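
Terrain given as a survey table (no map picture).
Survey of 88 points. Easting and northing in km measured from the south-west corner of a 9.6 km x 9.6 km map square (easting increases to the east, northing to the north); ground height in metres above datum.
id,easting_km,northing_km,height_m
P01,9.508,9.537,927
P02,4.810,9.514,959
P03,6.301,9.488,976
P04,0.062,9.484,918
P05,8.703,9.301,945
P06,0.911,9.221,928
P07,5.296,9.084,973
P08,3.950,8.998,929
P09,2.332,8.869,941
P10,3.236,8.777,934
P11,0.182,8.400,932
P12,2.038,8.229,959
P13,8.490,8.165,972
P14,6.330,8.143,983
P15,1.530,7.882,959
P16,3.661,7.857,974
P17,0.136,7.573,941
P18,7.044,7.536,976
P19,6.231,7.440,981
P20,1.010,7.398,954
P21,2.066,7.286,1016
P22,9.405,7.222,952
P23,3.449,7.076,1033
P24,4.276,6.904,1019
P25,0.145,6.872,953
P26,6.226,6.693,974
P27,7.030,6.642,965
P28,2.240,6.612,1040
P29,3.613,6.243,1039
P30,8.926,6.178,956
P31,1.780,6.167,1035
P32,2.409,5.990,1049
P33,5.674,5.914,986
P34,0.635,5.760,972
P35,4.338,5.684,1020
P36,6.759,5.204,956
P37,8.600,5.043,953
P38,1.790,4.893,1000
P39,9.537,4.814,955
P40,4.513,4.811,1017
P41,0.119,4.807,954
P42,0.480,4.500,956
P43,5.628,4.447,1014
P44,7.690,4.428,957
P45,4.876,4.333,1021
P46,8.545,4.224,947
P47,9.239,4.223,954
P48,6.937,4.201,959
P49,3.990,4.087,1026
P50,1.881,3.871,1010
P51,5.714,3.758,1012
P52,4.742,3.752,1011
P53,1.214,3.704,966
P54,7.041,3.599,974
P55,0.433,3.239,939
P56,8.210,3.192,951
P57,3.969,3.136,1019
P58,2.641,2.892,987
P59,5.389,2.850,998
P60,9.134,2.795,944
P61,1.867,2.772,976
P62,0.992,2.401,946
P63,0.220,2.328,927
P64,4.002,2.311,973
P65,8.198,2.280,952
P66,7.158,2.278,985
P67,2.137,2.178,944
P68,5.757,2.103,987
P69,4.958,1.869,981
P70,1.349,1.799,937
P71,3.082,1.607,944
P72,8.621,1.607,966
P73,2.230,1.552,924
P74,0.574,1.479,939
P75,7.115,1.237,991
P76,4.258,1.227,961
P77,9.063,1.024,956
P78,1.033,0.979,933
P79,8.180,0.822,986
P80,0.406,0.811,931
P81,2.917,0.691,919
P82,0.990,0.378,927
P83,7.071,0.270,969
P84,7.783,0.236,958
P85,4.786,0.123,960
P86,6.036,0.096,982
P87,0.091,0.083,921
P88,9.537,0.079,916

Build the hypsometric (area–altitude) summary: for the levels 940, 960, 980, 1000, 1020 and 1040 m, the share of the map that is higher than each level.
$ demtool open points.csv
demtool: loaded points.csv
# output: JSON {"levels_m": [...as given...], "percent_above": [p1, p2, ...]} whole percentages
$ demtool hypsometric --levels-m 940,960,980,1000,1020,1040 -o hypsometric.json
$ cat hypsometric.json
{"levels_m": [940, 960, 980, 1000, 1020, 1040], "percent_above": [82, 59, 38, 19, 10, 4]}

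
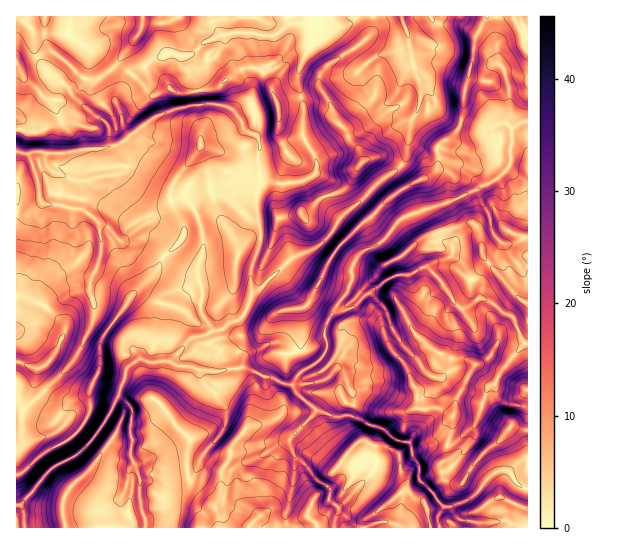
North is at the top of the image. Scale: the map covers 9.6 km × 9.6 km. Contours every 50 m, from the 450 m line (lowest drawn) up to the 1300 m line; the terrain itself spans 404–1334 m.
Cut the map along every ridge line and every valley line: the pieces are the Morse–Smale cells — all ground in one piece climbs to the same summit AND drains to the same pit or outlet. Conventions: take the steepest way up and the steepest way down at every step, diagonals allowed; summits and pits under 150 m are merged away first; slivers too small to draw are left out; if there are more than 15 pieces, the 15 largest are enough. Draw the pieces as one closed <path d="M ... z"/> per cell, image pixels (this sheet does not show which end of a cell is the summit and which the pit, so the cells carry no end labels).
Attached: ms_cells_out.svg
<path d="M527 121l-6 2-9 6-1 34-12 14-44 23-52 17-24 27-16 7-6 6-5 9 0 15-4 10-13 18-10 17-1 9 3 6 0 9 4 3 6 0 6-18-2-6 2-5 11-4 15 0 12 5 10 24 17 21 4 15 5 8 0 15-11 4-25 0-32-8-11-12-28 0-16 16-9 3-14 10-24 6-8 10-8 12-3 13-7 8-1 27-5 11-26-27-2-26 4-16-20-19-4 0-10 9-5 10-11 10-15-1-15-7-19 26-24 23-5 12 0 15 2 10 462 1z"/><path d="M441 16l-424 0-1 197 11 0 10-5 4-5 15 0 1-26-2-5 22 9 14-1 18-5 12 0 28 24 10 4 10-2 2-2 0-10 4-8 24-33 9 22 3 21 6 22 19 29 3 10 11-13 10-2-4-27 0-15 4-16 19 5 18-1 12-4 7-6 1-8-2-10-12-20 1-26-7-26 2-13 13-27 0-12 4-8 19 4 8 4 27 30 9-6 16-3 12-7 2-8 21 6 4-2 3-4z"/><path d="M59 173l-3 1 1 25-2 5-14-1-4 5-10 5-11 1 1 261 6-3 20-19 27-14 11-12 10-18-2-18 11-24 0-24 3-6 28-40 20-19 6-8 4-11 19-17 4-7 0-9-14-26-11 3-10-4-28-24-12 0-18 5-14 1z"/><path d="M369 320l-15 0-11 4-2 5 2 6-6 18-6 0-5-2-11 13-13 8-11-13-2-9-8-7-8 0-12 6-11 3-6 6-3 10-24 4-16-1-10-4-10 0-11-6-20 2-11-4-12 10-2 9-14 35-22 30-14 13-21 11-31 36-7 3 0 21 49 1-2-26 5-12 24-23 19-26 15 7 15 1 11-10 5-10 10-9 4 0 20 19-4 16 2 26 26 27 5-11 1-27 7-8 3-13 8-12 8-10 24-6 14-10 9-3 16-16 28 0 11 12 32 8 25 0 11-4 0-15-5-8-5-18-16-18-10-23z"/><path d="M527 16l-85 0-3 7-2 14-3 4-4 2-22-5 4 24 8 20 1 12-4 17-6 11-4 35-6 8 15 17-27 17-53 51-5 8-20 43-11 8 1 37 4 3 16-1 6 2 0-9-3-6 1-9 10-17 13-18 4-10 0-15 11-15 16-7 24-27 52-17 27-15 7-1 18-14 4-7 1-34 16-8z"/><path d="M317 23l-5 8 0 12-9 16-6 16 0 8 7 26-1 26 12 20 2 10-1 8-7 6-12 4-18 1-19-5-4 16 0 15 5 27 11 0 3-3 2-13 4-4 26-6 15-14 23-8 6-7 6-15 6-6 20-5 19 8 5-7 4-35 6-11 4-17-1-12-8-20-3-19-14 9-16 3-10 6-14-19-12-11-8-4z"/><path d="M185 197l-7 0-7 4 13 25-1 12-22 21-4 11-6 8-20 19-30 42-1 28-11 24 2 18-4 10-17 20-27 14-20 19-7 3 1 30 6-2 31-36 21-11 14-13 22-30 14-35 0-7 6-7 8-5 11 4 20-2 19-21 23-9-12-22 3-18-4-10-2-15 7-21-3-18-8-20z"/><path d="M402 165l-23 16-20 22-13 9-6 6-8 15-14 14-25 10-35 34-4 1-13 27-11 4-8 6-9 2-10 5-10 1-22 25 4 3 16 2 10 4 16 1 18-3 8-3 1-8 6-6 11-3 12-6 8 0 8 7 2 9 10 13 14-8 10-13-4-3-16 1-4-3-1-37 11-8 16-36 9-15 53-51 27-17z"/><path d="M199 148l-24 33-6 16 2 3 14-3 12 18 7 28-7 23 2 15 4 10-3 18 12 21 6 1 23-12 7-12 4-13-1-24 9-25 0-7-10 1-11 12-3-9-19-29-6-22-3-21z"/><path d="M383 156l-20 5-6 6-6 15-6 7-23 8-15 14-26 6-4 4-2 13-4 3-11 1 0 7-9 25 2 23 5-2 35-34 25-10 14-14 8-15 6-6 13-9 20-22 14-8 8-8z"/>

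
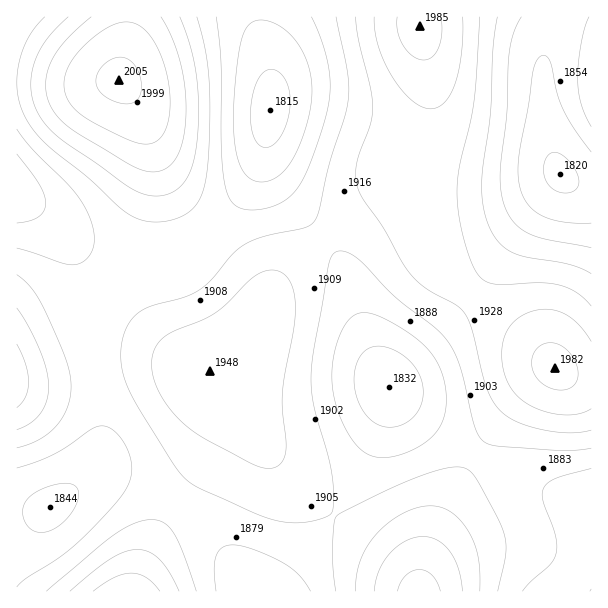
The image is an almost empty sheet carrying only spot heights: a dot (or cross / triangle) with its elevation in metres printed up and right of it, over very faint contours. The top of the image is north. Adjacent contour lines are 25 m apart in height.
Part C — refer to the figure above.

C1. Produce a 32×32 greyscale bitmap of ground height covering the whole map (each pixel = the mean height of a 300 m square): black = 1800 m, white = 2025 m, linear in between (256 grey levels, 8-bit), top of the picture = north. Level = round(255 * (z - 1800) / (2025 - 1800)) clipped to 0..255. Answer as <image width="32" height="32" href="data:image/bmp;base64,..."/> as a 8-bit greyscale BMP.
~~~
<image width="32" height="32" href="data:image/bmp;base64,Qk02CAAAAAAAADYEAAAoAAAAIAAAACAAAAABAAgAAAAAAAAEAAATCwAAEwsAAAABAAAAAAAAAAAAAAEBAQACAgIAAwMDAAQEBAAFBQUABgYGAAcHBwAICAgACQkJAAoKCgALCwsADAwMAA0NDQAODg4ADw8PABAQEAAREREAEhISABMTEwAUFBQAFRUVABYWFgAXFxcAGBgYABkZGQAaGhoAGxsbABwcHAAdHR0AHh4eAB8fHwAgICAAISEhACIiIgAjIyMAJCQkACUlJQAmJiYAJycnACgoKAApKSkAKioqACsrKwAsLCwALS0tAC4uLgAvLy8AMDAwADExMQAyMjIAMzMzADQ0NAA1NTUANjY2ADc3NwA4ODgAOTk5ADo6OgA7OzsAPDw8AD09PQA+Pj4APz8/AEBAQABBQUEAQkJCAENDQwBEREQARUVFAEZGRgBHR0cASEhIAElJSQBKSkoAS0tLAExMTABNTU0ATk5OAE9PTwBQUFAAUVFRAFJSUgBTU1MAVFRUAFVVVQBWVlYAV1dXAFhYWABZWVkAWlpaAFtbWwBcXFwAXV1dAF5eXgBfX18AYGBgAGFhYQBiYmIAY2NjAGRkZABlZWUAZmZmAGdnZwBoaGgAaWlpAGpqagBra2sAbGxsAG1tbQBubm4Ab29vAHBwcABxcXEAcnJyAHNzcwB0dHQAdXV1AHZ2dgB3d3cAeHh4AHl5eQB6enoAe3t7AHx8fAB9fX0Afn5+AH9/fwCAgIAAgYGBAIKCggCDg4MAhISEAIWFhQCGhoYAh4eHAIiIiACJiYkAioqKAIuLiwCMjIwAjY2NAI6OjgCPj48AkJCQAJGRkQCSkpIAk5OTAJSUlACVlZUAlpaWAJeXlwCYmJgAmZmZAJqamgCbm5sAnJycAJ2dnQCenp4An5+fAKCgoAChoaEAoqKiAKOjowCkpKQApaWlAKampgCnp6cAqKioAKmpqQCqqqoAq6urAKysrACtra0Arq6uAK+vrwCwsLAAsbGxALKysgCzs7MAtLS0ALW1tQC2trYAt7e3ALi4uAC5ubkAurq6ALu7uwC8vLwAvb29AL6+vgC/v78AwMDAAMHBwQDCwsIAw8PDAMTExADFxcUAxsbGAMfHxwDIyMgAycnJAMrKygDLy8sAzMzMAM3NzQDOzs4Az8/PANDQ0ADR0dEA0tLSANPT0wDU1NQA1dXVANbW1gDX19cA2NjYANnZ2QDa2toA29vbANzc3ADd3d0A3t7eAN/f3wDg4OAA4eHhAOLi4gDj4+MA5OTkAOXl5QDm5uYA5+fnAOjo6ADp6ekA6urqAOvr6wDs7OwA7e3tAO7u7gDv7+8A8PDwAPHx8QDy8vIA8/PzAPT09AD19fUA9vb2APf39wD4+PgA+fn5APr6+gD7+/sA/Pz8AP39/QD+/v4A////AFhld42isbWrlnxiTkNARU5bbYSetsfNxLCVemRVTkxQTVNgc4mZoJmIcl5QSkxRWWNwgpitvcK7qpN9a15WUE1DQ0xccIGKiHxsXlVVWF5jaXF9jqCus66gjnxuY1pRSDs4PElba3Z4cmlhXmFma25vcXeDkZ2ioJWHeGxiWE5EODM0PUtaZmxsamhpbnR4eHVycniBi5GRin5yZ15VS0E9NzU5Q09bZGptcHV7gYOAenJubnN7gYN/d2xjW1NMRUtEPz5CS1ZibHN6gIaKi4Z9cmhjZGpxdXVxamNdWVZRYVhOSEdMV2VxfISJjpCPiX5vYVhVWGBobW5ta2lpaWZ7b2FVT1JdbHqGjZKUlJGJe2lYSkRGUFxnb3V5fYGDgpSDcGBYWmZ2hZGXmZmWkYZ2Yk09NDdBUmNzgIuVnKCeppF6aF9ib4CQm6CgnZmRhHJbRDIpLDlMY3mMnqy2ubSulX1rZGl3iZiipqWhm5KDb1c/LSUpOE1mf5esvMfIwKuSeWllbHyNm6Snp6SflYVvV0AwKzA/VW2GnrPDzczBoolzZmRte4uXnqKkpKGYiHJbRjk3P05id4ygs8LJxriVfmxiYmt3gouSmJ2hopuMd2FPR0lTYnKBkJ+tuL25q4h1Zl9gZ292fIGJkpufm456Z1lVW2d1gYqSmqOqrambfGxgXF1iZ2pscXmFkZmYjXxrYmJreYaOkZKTlpqblotuY1tYWl5gYWFkbHiGj5GJe29pbXiGkpaVj4qIh4aCeV5XU1RXXF5eXV9kbnqDhoJ5cXB2go+ZmpWLgHhzcGtlS0pLT1ZdYmNiYWJmbXR4eHZ0dn6KlZybk4V1aF5XU086PkROWWRscG9qZWFgY2dtcXd9hpCZnZuQf2tZST86OS44RFJhcHyDgXhqXFNRVmBseISNlpyemo57ZE05KyYnLDtMXnCCkJiVhnBYRj5DUmV4iJOZnZ6ZjnphRS4fGiA1Sl9zhpimraeTdVU6LjJEXHWIlJqenpqPfGFEKhsZI0hieo+hsLy/tp56UjIhIzZSboSSmZ2fnJKAZUYtHyAwX32Xq7vHzs7ApHxRLBkZK0hlfY2XnaGgl4RpSzInLUFzlLDD0dnc18anflErFRQkP112iZegpqadiWxONy84UX+ivtLe5OTbx6d9US0XFCI7V3KImqevrqONblA6NEBbgaTB1uLo5trEo3tSMB0ZJTxXcoyhsbq3qY9vUDs2Q157nLjO3ePh1L2cdlE1JCItQVt3k6u9xcCuknBSPTlEXHCMpr3P2NfKspJvUDktLTdJYX2atMfOx7KUclVDPUVXZHmQp7rHyLylh2hOPTY5QlNogp+4y9HIs5V2XEtFSFM="/>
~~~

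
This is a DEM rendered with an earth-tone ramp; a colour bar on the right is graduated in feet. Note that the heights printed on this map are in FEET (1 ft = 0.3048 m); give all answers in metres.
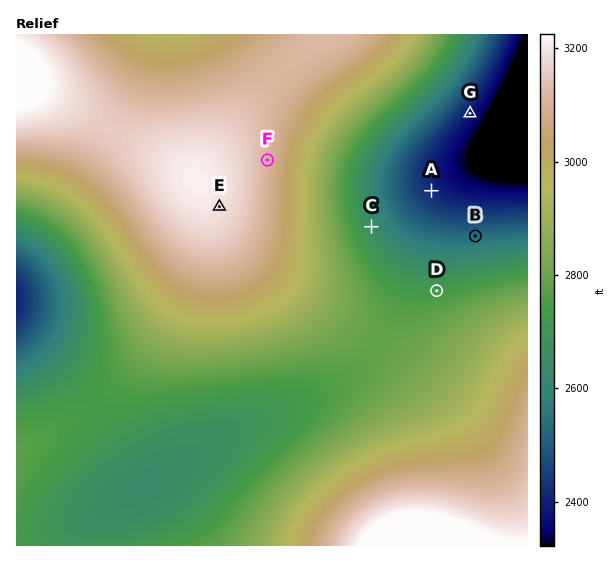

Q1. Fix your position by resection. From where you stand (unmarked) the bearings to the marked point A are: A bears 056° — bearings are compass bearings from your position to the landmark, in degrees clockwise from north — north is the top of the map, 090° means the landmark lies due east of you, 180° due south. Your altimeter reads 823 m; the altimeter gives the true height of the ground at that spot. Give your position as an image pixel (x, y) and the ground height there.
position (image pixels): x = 365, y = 236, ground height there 823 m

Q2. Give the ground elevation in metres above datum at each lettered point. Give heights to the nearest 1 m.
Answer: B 772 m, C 810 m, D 831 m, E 973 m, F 947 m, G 727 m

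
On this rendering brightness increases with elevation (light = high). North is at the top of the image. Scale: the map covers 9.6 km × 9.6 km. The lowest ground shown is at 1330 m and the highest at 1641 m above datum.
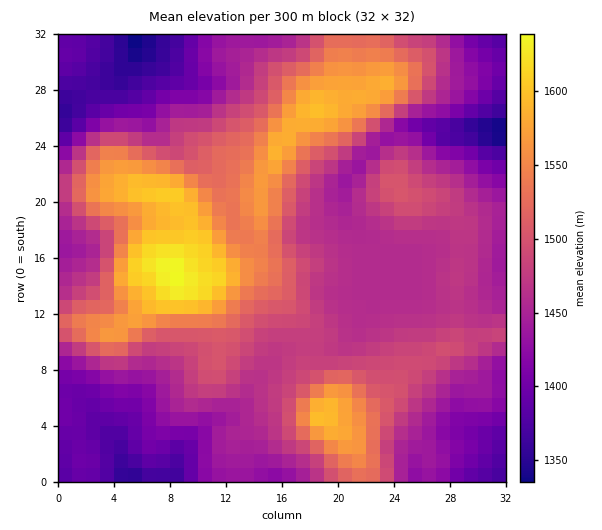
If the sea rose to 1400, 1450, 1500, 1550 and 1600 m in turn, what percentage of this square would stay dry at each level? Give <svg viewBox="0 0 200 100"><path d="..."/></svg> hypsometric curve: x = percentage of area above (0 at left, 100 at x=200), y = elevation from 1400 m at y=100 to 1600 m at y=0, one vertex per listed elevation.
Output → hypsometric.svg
<svg viewBox="0 0 200 100"><path d="M174 100l-38-25-72-25-32-25-25-25"/></svg>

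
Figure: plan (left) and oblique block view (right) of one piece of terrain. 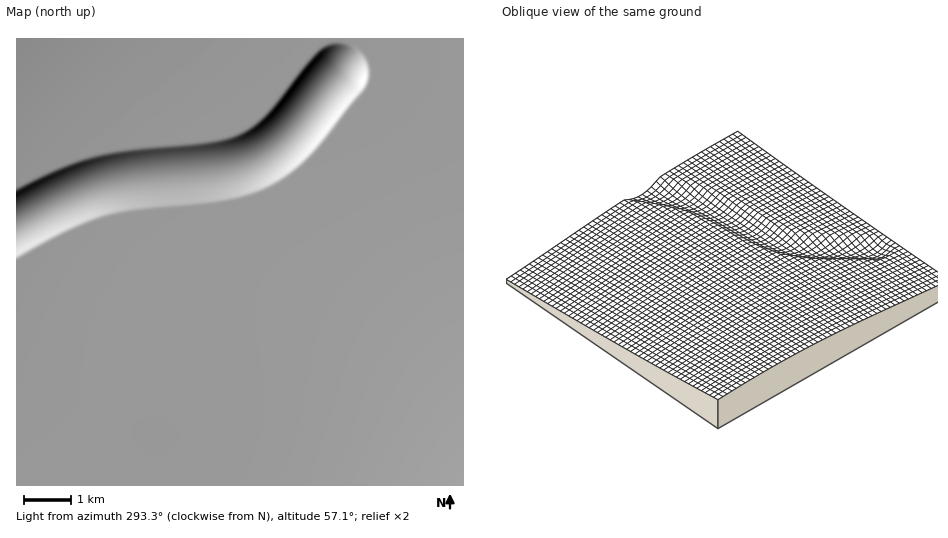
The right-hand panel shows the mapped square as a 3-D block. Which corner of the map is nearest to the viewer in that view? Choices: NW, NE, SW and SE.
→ SE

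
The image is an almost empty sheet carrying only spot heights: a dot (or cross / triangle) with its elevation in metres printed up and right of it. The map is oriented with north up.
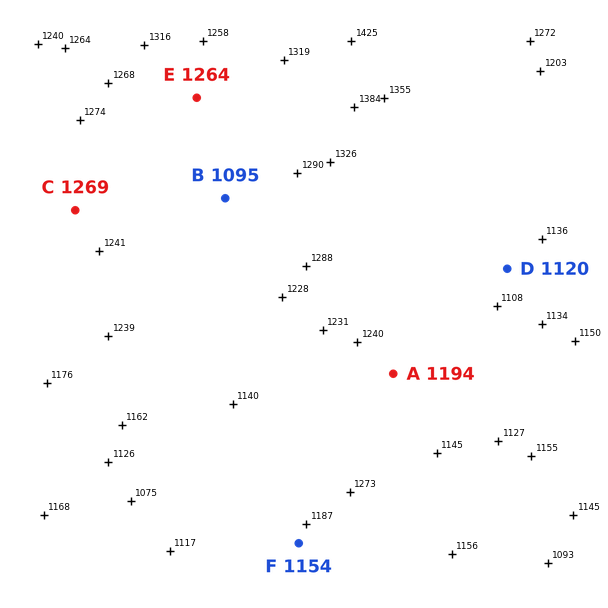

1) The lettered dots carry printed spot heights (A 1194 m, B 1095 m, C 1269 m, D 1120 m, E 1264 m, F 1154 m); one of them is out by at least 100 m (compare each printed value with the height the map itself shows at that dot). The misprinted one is B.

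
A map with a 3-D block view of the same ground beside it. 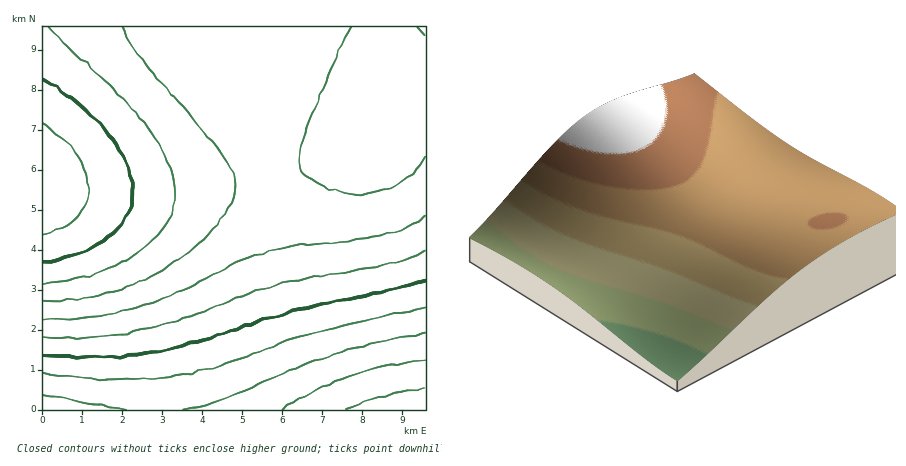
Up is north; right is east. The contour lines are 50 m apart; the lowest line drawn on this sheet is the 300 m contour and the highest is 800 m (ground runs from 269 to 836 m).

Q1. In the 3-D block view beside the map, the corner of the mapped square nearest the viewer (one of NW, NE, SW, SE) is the SE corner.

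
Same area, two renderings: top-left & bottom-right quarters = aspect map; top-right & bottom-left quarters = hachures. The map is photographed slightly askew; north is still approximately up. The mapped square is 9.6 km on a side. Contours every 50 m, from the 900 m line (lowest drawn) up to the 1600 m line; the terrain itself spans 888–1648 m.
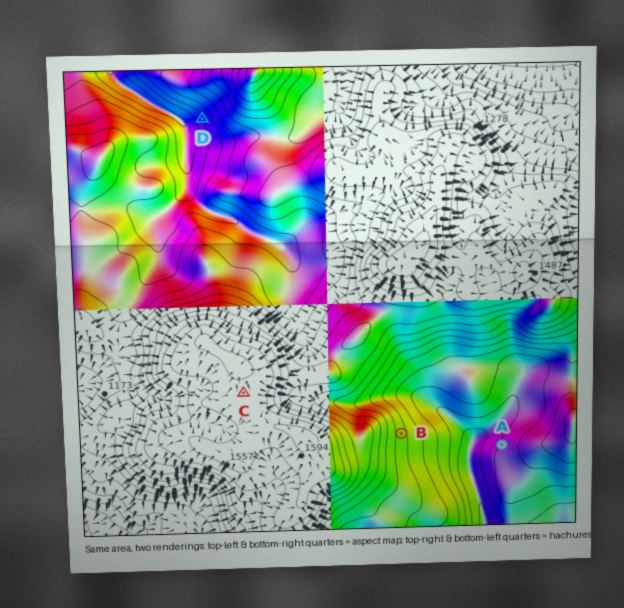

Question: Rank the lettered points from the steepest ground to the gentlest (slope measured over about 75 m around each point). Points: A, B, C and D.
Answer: D B A C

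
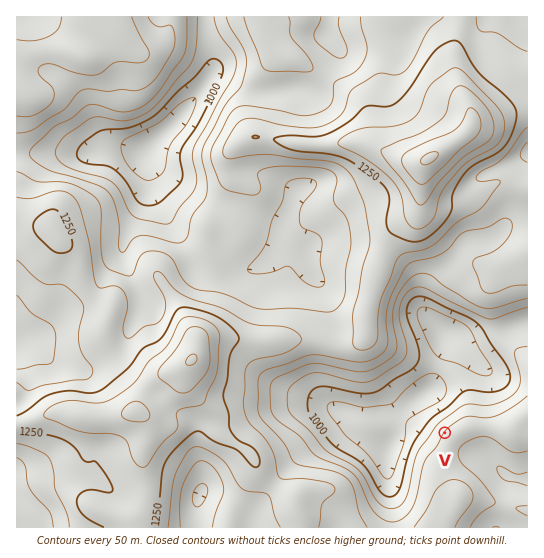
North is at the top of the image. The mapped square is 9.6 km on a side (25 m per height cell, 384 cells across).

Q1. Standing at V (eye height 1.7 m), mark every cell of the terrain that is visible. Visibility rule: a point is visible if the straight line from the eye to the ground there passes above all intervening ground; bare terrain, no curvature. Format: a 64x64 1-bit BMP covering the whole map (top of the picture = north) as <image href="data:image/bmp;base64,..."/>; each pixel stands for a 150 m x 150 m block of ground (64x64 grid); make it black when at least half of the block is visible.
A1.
<image width="64" height="64" href="data:image/bmp;base64,Qk0+AgAAAAAAAD4AAAAoAAAAQAAAAEAAAAABAAEAAAAAAAACAAATCwAAEwsAAAIAAAAAAAAA////AAAAAAAAAAAADjwAAAAAAAAMfAAAAAAAABh8AAAAAAAAGHgAAAAAAAAY+AAAAAAAAB/4AAAAAAAB//gAAAAAAAP/+AgAAAAAA//8GAAAAAAD//wYAAAAwAf//BgAAABwP//+BAAAAHg///+AAAAA+H///8AAAADw////wAAAAMf////AAAAAB////+AAAAAH////4AAAAAf////8AAAAA/////4AAAAD/////gAAAAH////5AAAAAf//H/GIAAAB+PgP+/gAAAHgAA//+AAAAMAAD//8AAAAAAAP//8AAAAAAA///wAAAAAAB///AAAAAAAH//8AAAAAAAf//wAAAAAAB///AAAAAAAD/88AAAAAAAP/BwAAAAAAA/4BAAAAAAAD/wAAAAAAAAP/AAAAAAAAAf+AAAAAAAAAf+AAAAAAAAA/8AAAAAAAADjwAAAAAAAAOBgAAAAAAAB8DwAAAAAAAP4AAAAAAAAB/wAAAAAAAAcfwAAAAAAAHAf4AAAAAABwA/wAAAAAAAAA/AAAAAAAAABmAAAAAAAAAAAAAAAAAAAAAQAAAAAAAAAAAAAAAAAAAAAAAAAAAAAAAAAAAAAAAAAAAAAAAAAAAAAAAAAAAAAAAAAAAAAAAAAAAAAAAAAAAAAAAAAAAAAAAAAAAAAAAAAAAAAAAAAAAAAAAAAAAAAAAA=="/>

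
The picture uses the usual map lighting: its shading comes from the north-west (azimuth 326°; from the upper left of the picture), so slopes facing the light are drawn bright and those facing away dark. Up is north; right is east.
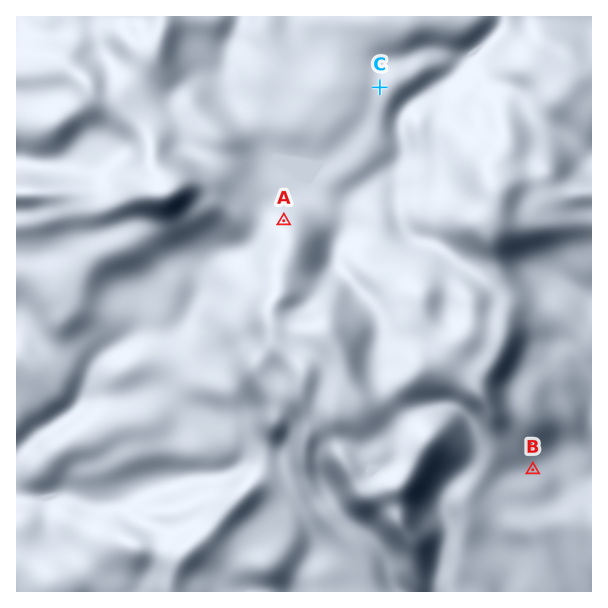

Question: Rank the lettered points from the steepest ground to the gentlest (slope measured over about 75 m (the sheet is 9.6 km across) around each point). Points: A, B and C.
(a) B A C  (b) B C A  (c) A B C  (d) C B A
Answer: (c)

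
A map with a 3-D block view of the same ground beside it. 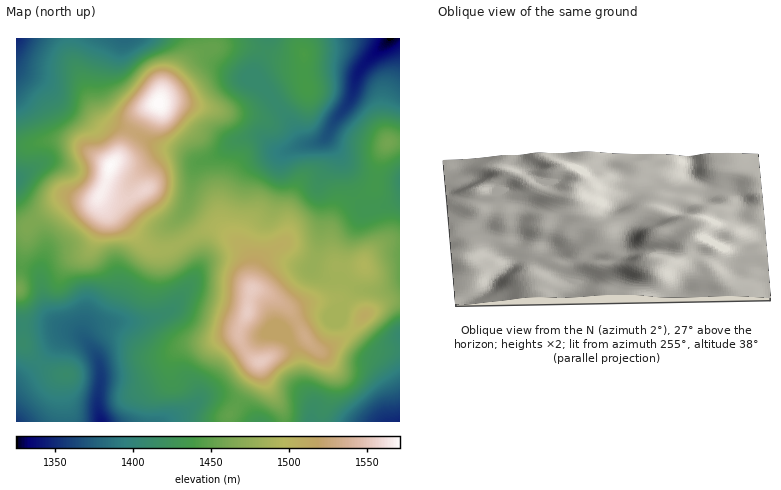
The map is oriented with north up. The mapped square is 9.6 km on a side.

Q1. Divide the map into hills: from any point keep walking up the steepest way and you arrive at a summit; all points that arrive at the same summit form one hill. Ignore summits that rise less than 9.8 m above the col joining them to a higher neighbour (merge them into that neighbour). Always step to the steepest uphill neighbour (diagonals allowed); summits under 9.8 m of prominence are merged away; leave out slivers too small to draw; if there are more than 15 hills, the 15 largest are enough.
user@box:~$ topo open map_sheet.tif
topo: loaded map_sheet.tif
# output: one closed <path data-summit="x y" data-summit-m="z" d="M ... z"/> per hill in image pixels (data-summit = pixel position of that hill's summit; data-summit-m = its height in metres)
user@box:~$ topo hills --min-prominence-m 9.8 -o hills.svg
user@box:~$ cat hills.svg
<path data-summit="248 312" data-summit-m="1554" d="M326 137l-8 5-16 3-18 7-6-1-20-14-8 0-16 5-14 12-18 7-6 5-9 38-10 18 1 6 19 36 0 6-5 12-16 22-10 9-24 8-26 1-16 3-6 3-7 8 0 6 8 10 5 14 1 14-3 30 4 12 66 0 29-20 7-12 28-34 34-22 16 2 11 10 6 14 3 24 11 20-1 18 88 0 0-44-2-4-14-17-16-7-28-28 4-18 10-13 7-1-19-11-16-1-14-8 9-38 1-28-3-20 10-22 0-12z"/><path data-summit="110 166" data-summit-m="1571" d="M112 38l-96 0 0 162 6 12 18 20 5 12 0 10-5 22 7 34 9 13 22 10 8 9 2-8 12-9 16-3 26-1 24-8 10-9 14-18 7-16-1-10-12-20-7-18 10-18 7-34 5-8-19-11-24-6-18-11-26-11-7-5-6-14-2-22 7-30z"/><path data-summit="158 104" data-summit-m="1571" d="M266 38l-152 0-10 14-6 22-1 14 4 22 11 13 14 5 30 17 24 6 16 11 16-4 22-16 16-5 8 0 24 15 22-7-16-27-19-24-11-10-4-10 10-24z"/><path data-summit="304 54" data-summit-m="1440" d="M390 38l-122 0-14 36 4 10 11 10 19 24 12 22 6 4 10-1 12-9 5-10 14-18 15-40z"/><path data-summit="388 142" data-summit-m="1459" d="M400 38l-10 0-28 28-5 10-7 24-17 24-6 12 1 4 11 14 6 12 14 38 7 6 12-2 22-10z"/><path data-summit="260 362" data-summit-m="1552" d="M272 334l-10 2-30 20-28 34-5 10 9-4 20 2 12 6 16 18 54 0 3-18-11-20-5-30-11-16z"/><path data-summit="364 316" data-summit-m="1510" d="M400 284l-16 6-30 1-11 15-3 16 28 28 16 7 16 21z"/><path data-summit="18 288" data-summit-m="1460" d="M22 267l-6 1 0 58 36 0 16 3-12-6-8-11-9-36-7-6z"/>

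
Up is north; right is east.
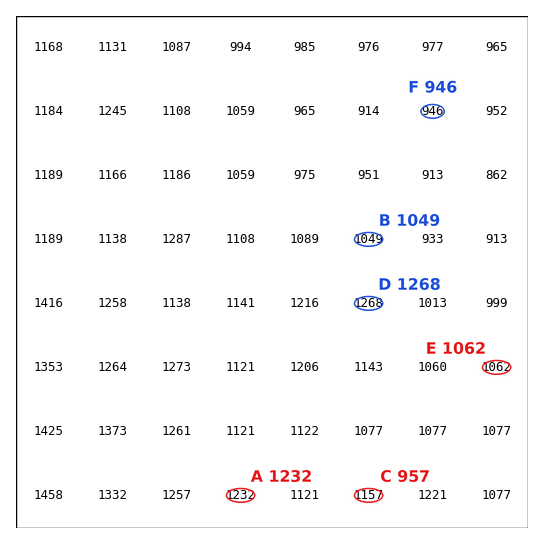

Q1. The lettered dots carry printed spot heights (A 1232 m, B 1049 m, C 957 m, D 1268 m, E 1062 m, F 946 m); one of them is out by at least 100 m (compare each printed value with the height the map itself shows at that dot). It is C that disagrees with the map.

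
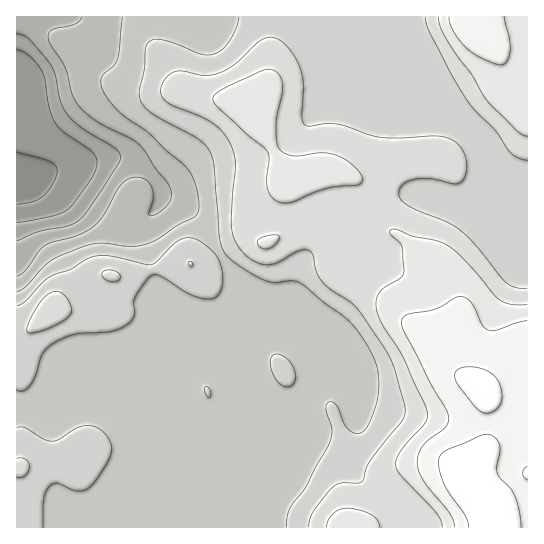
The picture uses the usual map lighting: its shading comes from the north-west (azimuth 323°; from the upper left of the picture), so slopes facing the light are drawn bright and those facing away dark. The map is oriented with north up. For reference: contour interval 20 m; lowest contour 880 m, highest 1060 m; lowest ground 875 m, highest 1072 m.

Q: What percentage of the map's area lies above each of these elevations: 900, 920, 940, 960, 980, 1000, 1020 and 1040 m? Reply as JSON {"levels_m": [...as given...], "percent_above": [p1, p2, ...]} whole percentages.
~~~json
{"levels_m": [900, 920, 940, 960, 980, 1000, 1020, 1040], "percent_above": [97, 95, 93, 88, 58, 34, 18, 9]}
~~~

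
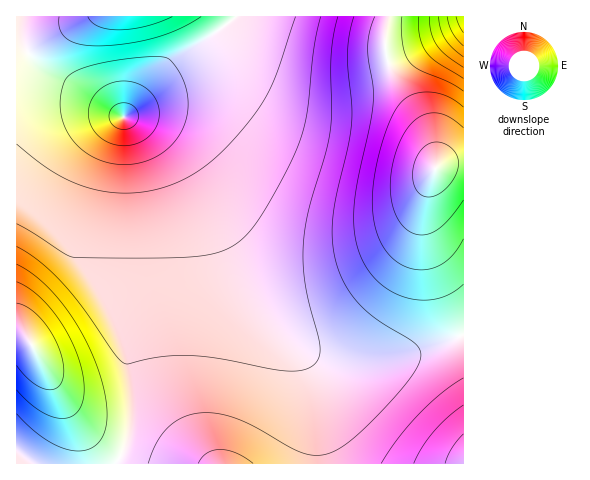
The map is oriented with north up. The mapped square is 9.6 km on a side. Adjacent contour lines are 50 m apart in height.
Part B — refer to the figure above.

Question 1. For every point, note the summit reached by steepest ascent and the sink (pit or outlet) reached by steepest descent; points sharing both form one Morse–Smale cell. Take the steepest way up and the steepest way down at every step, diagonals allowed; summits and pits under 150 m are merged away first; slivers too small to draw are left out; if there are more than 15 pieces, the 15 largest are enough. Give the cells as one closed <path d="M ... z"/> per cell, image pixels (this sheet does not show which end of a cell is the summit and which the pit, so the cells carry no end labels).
<path d="M388 16l-367 1-1 11 3 15 8 14 11 11 17 11 23 11 41 27-4 171 3 41 10 48 1 36-6 29-10 22 199 0 0-55-5-33-10-21-29-33 20 20 17 12 16 7 17 4 28-1 33-7 32-11 29-12 0-172-16 1-13 5 0-14-8-24-32-50-8-20-2-20z"/><path d="M20 16l-4 1 0 446 100 1 11-22 6-29-1-36-10-48-3-41 4-171-41-27-23-11-17-11-11-11-8-14-3-15z"/><path d="M279 329l-1 1 23 25 10 21 5 33 2 55 146-1-1-129-28 12-37 12-28 6-28 1-17-4-16-7-17-12z"/><path d="M463 16l-74 0-3 13-1 17 4 21 6 13 32 50 7 20 3 18 11-5 16-2z"/>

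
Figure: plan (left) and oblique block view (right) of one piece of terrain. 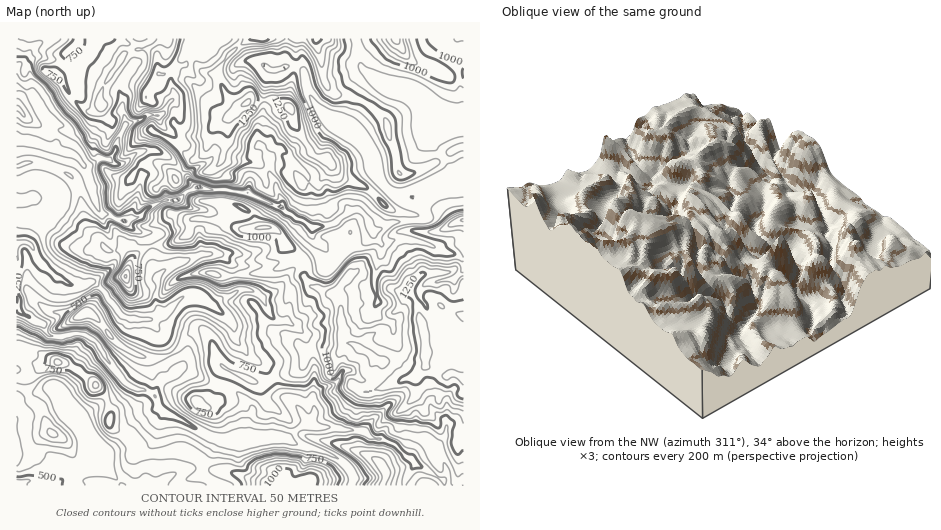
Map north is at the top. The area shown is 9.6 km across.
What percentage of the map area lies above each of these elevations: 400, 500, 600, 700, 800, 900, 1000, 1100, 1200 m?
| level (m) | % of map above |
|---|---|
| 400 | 93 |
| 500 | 88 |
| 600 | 76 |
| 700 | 64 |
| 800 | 52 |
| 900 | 38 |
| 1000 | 24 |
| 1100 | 14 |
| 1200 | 6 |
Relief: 170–1360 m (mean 800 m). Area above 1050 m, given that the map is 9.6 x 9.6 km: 16.3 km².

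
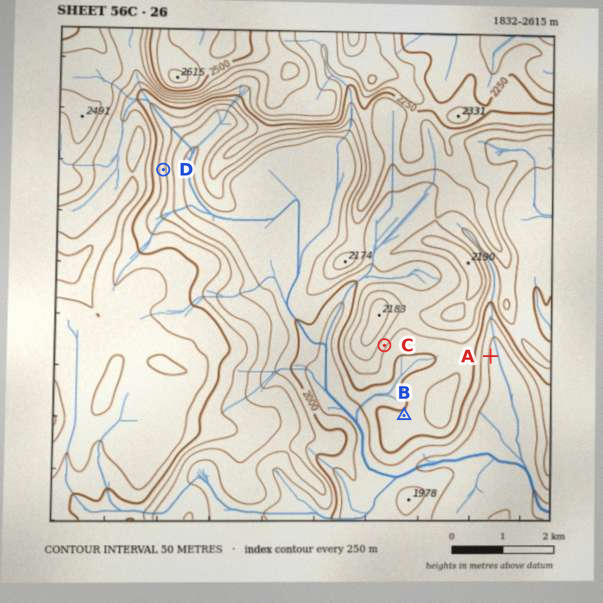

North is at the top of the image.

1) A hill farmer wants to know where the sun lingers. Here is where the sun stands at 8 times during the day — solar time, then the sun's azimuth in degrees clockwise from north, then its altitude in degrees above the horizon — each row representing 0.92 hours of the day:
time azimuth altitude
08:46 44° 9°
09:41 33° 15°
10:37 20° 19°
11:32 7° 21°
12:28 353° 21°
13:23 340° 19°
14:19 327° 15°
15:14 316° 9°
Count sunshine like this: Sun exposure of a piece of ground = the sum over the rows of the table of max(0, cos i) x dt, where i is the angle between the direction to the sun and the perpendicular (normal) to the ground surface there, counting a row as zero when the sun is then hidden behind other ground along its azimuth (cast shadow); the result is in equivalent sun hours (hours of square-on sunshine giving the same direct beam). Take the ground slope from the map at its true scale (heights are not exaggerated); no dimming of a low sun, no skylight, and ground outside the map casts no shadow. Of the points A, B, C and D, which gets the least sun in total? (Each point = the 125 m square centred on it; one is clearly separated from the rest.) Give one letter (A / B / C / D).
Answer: C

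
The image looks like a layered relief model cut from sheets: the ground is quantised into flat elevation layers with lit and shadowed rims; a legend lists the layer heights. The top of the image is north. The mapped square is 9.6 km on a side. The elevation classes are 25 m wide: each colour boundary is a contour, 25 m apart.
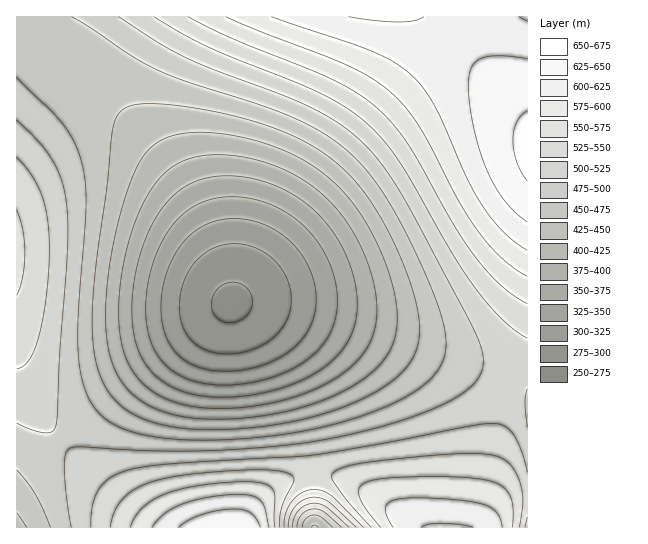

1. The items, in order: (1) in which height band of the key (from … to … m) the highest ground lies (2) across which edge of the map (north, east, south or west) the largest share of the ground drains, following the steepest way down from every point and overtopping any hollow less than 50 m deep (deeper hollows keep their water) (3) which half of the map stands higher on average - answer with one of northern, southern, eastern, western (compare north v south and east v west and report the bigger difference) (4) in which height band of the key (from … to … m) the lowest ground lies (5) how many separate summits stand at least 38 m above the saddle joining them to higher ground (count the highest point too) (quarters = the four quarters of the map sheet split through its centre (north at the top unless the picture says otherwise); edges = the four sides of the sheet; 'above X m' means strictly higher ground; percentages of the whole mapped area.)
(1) The highest ground lies in the 650–675 m band.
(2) The largest share of the runoff leaves by the western edge.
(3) Taken as a whole, the eastern half is higher than the western.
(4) Between 250 and 275 m: that is the band holding the lowest ground.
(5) Counting only tops that stand 38 m proud, the map has 4 summits.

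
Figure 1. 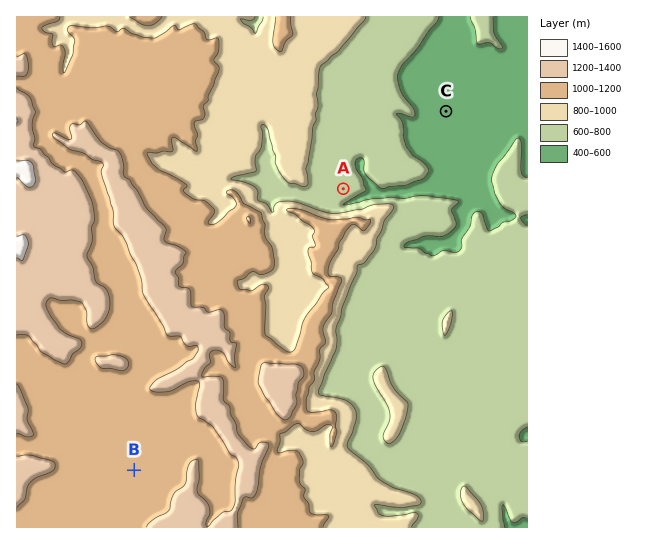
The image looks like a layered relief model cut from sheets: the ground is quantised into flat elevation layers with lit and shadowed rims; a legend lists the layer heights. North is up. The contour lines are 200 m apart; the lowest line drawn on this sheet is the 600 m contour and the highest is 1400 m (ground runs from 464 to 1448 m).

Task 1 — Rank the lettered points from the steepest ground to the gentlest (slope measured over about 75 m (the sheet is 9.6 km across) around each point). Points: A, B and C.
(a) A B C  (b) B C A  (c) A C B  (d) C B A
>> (c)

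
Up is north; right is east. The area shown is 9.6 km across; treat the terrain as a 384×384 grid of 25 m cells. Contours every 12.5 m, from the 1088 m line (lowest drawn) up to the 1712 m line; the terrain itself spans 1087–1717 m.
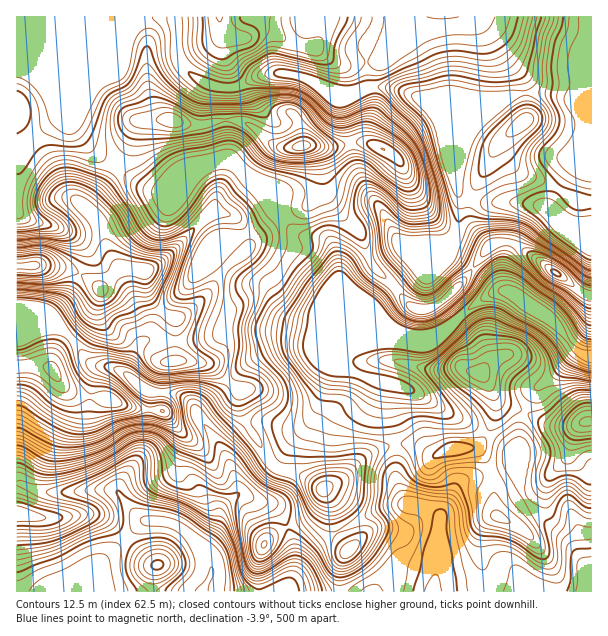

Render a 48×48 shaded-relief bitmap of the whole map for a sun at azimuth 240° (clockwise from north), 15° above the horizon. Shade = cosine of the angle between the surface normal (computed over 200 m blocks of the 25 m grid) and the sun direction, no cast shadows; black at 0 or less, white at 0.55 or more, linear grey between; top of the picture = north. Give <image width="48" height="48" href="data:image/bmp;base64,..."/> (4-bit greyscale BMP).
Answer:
<image width="48" height="48" href="data:image/bmp;base64,Qk32BAAAAAAAAHYAAAAoAAAAMAAAADAAAAABAAQAAAAAAIAEAAATCwAAEwsAABAAAAAAAAAAAAAAABEREQAiIiIAMzMzAERERABVVVUAZmZmAHd3dwCIiIgAmZmZAKqqqgC7u7sAzMzMAN3d3QDu7u4A////AHd3d3iaqXd3it2oicy5iIdmeIiHd3iHZnd3d3ibqWVWi/6Xit3Jd3dmeJmHZ4mGVoiHd3ial1NGjf+met7JZWd2aJmHeLp0V5mId4iZdjJHr/+Vasy4VFZmaJmIm8hEaJmYd4iHZUR6z/yFarqXZEVmaJqqu5Q1eJmHd3ZVZmi93tlmerqHZTRVaKu6mFRWeGZVVURFiaztu6h3m8uGVDNWeKy5ZVZmikRERDNYq83KmpiJvtp2QzR4mruXVXh3rFZ3ZlaKzMuZqYrM3shlMzaaqamHZomIu5qpiHeKvLmKl53sqoZUM0ermImHZpqZmcy6mId5u7mqd77IdmVURFiqh4mHZ4qZh8zLqYdorMy4aM2WVlVVVVeZiId1Z4qqh8zLuodovvyFe9tlVmZmVWeId2ZmZ5u7qczLuod5zug1nLhVZmZlVWZ3ZVaId6u7qbvLqYiZq4IozKdmZWZmZmZmVnmpd4iamLvLmIh0RjFb3Jd2VFZlVVVVebu5dmeIdru5dmUQNmacy4dUMzRVRFZovMy4VFd3ZKqnQ0IUrKq8qGVDISNFVnibzcuWVWZlMYiFIkR77amYZEQyESVneJmaq7h2ZmUxAGdkJXm8uYdlRDMyEkZ4iIdWiYdmZkIAJHdkWbuoh3ZEVUMyJGd3d2ZWeYh2UxABe3dmnMl3eIdUVUI0RGd3d3eZmJl1MAAXz3d5zadniIZEZkNERFd3d4vbh4hjAAJs/4ic7ah3eGVFVlRFVFZ3eM/ZZVZjEke//7vN3KdnhjRVVURWVEZ3i+xzV1RERp3/+93LqoZohSNWVVVmVEV4zsciaHQ0eu/+YbqGd2d4dCJHdmZ3ZVV77HIUeIZWnf/DAGUzRWd2QxFGd3ZmZlV8yCFHd4mHreoQADIRNodSEiI2d3ZVZlWLpRNnd5qomnAAAyITeZYxAUVWd3ZUVmaagxWJiImXUwABV1Z6u4UgAld3eHVFZ3iYUTm6hmdkMQAmeJvMyWMAE2iYdkNGiYh2MnzJYjZUMyRomMzLljEBJWiZdDNXiIdkNb7IIDZmZmeJh7uoYxETVneIYzV4iYhkSe6kAEiHd3d3VZmXQiNFZnd3ZFeaqphlfOxwAFiHd2VVVoiGQ0Z3dmd3dorMy6h3nNowAGiYdlRFZ4d2VXiIh3iIiK3tuoZXq5UAA3iYdkRmd3dlZ4mZmJmZic65h1I2h0AABXiIh1Vmd3ZVaJqqmZiHibpmdiAUUwAAFneIh2VFZmVWeJqoeHVFZmRXhAAEUwAAR3d3iGMkVlVWeJqHdkESMzRmQAAmZBAEd3d3d1MkZ0Rnd4h3dSATRVVDAAJ3dTJHh3iIh2RFZ0V3d3d4hBJGiGQzI2mpd2aIiJmZiGVFZmd3d3eJhCSKqGVWiruXeIeIiJqZh1RFZnd3d3eJhDerqHd5u6hlaId3eJmYdlRFZ3d3d3d4hUiqmHd4mHZVZ3d3eIiHdkNFZ3d3d3d4dViql2ZmZnZVZ3d3eIh3ZUNFZnd3d3d3ZWiqllVmVndmZnd3eId3ZURFVg=="/>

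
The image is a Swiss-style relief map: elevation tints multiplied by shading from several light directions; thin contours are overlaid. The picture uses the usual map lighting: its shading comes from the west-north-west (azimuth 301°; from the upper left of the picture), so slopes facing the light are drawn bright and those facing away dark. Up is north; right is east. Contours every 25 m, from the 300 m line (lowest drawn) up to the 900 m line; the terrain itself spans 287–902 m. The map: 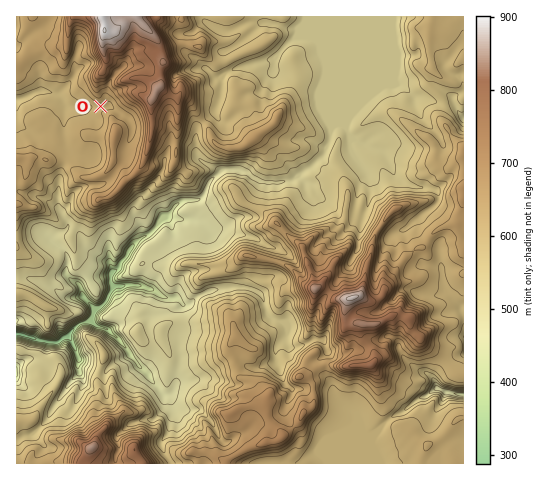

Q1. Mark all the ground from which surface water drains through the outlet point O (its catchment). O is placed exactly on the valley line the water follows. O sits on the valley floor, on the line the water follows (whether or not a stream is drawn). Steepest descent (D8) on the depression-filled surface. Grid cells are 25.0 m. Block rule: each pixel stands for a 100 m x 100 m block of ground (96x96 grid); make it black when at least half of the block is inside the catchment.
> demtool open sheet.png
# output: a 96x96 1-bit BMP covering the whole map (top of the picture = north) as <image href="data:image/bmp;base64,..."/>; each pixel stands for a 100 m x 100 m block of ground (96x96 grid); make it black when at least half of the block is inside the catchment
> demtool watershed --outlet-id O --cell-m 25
<image width="96" height="96" href="data:image/bmp;base64,Qk2+BAAAAAAAAD4AAAAoAAAAYAAAAGAAAAABAAEAAAAAAIAEAAATCwAAEwsAAAIAAAAAAAAA////AAAAAAAAAAAAAAAAAAAAAAAAAAAAAAAAAAAAAAAAAAAAAAAAAAAAAAAAAAAAAAAAAAAAAAAAAAAAAAAAAAAAAAAAAAAAAAAAAAAAAAAAAAAAAAAAAAAAAAAAAAAAAAAAAAAAAAAAAAAAAAAAAAAAAAAAAAAAAAAAAAAAAAAAAAAAAAAAAAAAAAAAAAAAAAAAAAAAAAAAAAAAAAAAAAAAAAAAAAAAAAAAAAAAAAAAAAAAAAAAAAAAAAAAAAAAAAAAAAAAAAAAAAAAAAAAAAAAAAAAAAAAAAAAAAAAAAAAAAAAAAAAAAAAAAAAAAAAAAAAAAAAAAAAAAAAAAAAAAAAAAAAAAAAAAAAAAAAAAAAAAAAAAAAAAAAAAAAAAAAAAAAAAAAAAAAAAAAAAAAAAAAAAAAAAAAAAAAAAAAAAAAAAAAAAAAAAAAAAAAAAAAAAAAAAAAAAAAAAAAAAAAAAAAAAAAAAAAAAAAAAAAAAAAAAAAAAAAAAAAAAAAAAAAAAAAAAAAAAAAAAAAAAAAAAAAAAAAAAAAAAAAAAAAAAAAAAAAAAAAAAAAAAAAAAAAAAAAAAAAAAAAAAAAAAAAAAAAAAAAAAAAAAAAAAAAAAAAAAAAAAAAAAAAAAAAAAAAAAAAAAAAAAAAAAAAAAAAAAAAAAAAAAAAAAAAAAAAAAAAAAAAAAAAAAAAAAAAAAAAAAAAAAAAAAAAAAAAAAAAAAAAAAAAAAAAAAAAAAAAAAAAAAAAAAAAAAAAAAAAAAAAAAAAAAAAAAAAAAAAAAAAAAAAAAAAAAAAAAAAAAAAAAAAAAAAAAAAAAAAAAAAAAAAAAAAAAAAAAAAAAAAAAAAAAAAAAAAAAAAAAAAAAAAAAAAAAAAAAAAAAAAAAAAAAAAAAAAAAAAAAAAAAAAAAAAAAAAAAAAAAAAAAAAAAAAAAAAAAAAAAAAAAAAAAAAAAAAAAAAAAAAAAAAAAAAAAAAAAAAAAAAAAGAAAAAAAAAAAAAAAHAAAAAAAAAAAAAAAPgAAAAAAAAAAAAAAfgAAAAAAAAAAAAAAfwAAAAAAAAAAAAAAfwAAAAAAAAAAAAAAfwAAAAAAAAAAAAAAf4AAAAAAAAAAAAAAf4AAAAAAAAAAAAAAf4AAAAAAAAAAAAAAf4AAAAAAAAAAAAAAf4AAAAAAAAAAAAAAf4AAAAAAAAAAAAAA/4AAAAAAAAAAAAAB/4AAAAAAAAAAAAAB/4AAAAAAAAAAAAAD/4AAAAAAAAAAAAAD/4AAAAAAAAAAAAAH/8AAAAAAAAAAAAAH/8AAAAAAAAAAAAAH/+AAAAAAAAAAAAAH/+AAAAAAAAAAAAAD/+AAAAAAAAAAAAAB/+AAAAAAAAAAAAAB/+AAAAAAAAAAAAAB/+AAAAAAAAAAAAAB/+AAAAAAAAAAAAAB/+AAAAAAAAAAAAAD/+AAAAAAAAAAAAAD/+AAAAAAAAAAAAAB/8AAAAAAAAAAAAAB/4AAAAAAAAAAAAAB/wAAAAAAAAAAAAAB/gAAAAAAAAAAAAAB/AAAAAAAAAAAA="/>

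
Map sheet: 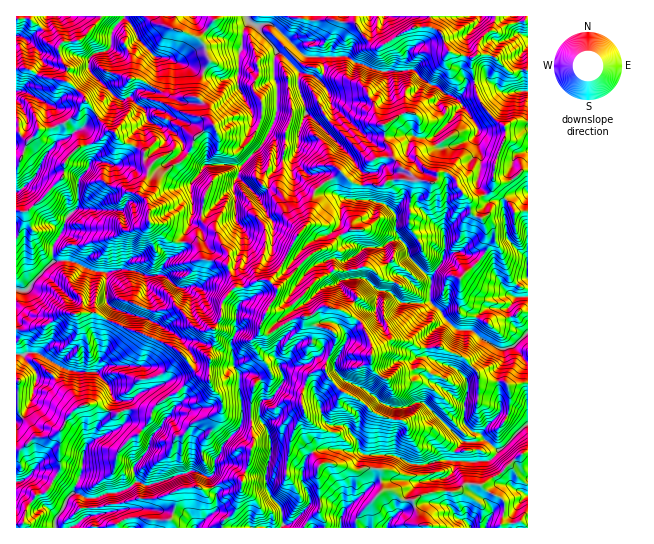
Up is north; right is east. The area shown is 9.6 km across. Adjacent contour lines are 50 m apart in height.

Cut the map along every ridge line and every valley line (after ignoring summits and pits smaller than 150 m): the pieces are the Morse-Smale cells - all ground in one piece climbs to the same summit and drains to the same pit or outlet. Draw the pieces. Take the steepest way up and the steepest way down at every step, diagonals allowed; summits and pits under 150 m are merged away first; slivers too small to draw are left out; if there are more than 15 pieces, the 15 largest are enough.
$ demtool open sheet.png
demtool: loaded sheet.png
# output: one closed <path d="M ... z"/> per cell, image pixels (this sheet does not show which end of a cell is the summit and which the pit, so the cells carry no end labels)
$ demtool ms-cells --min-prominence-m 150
<path d="M354 16l-137 0-18 22 6 9 4 15-8 15-4 21 7 7 1 10 8 10-18 12-13-10-16-8-13-3-6 3 6 5 21 8 9 10 0 7 21 17-13 17 1 31-9 28 12 3 8 15 16 1 9 5 8 21-13 15-1 14 24 1 12 4 6-2 13-26 0-4-6-7 0-3 9-10 17-34 11-12 7-32 26-19 10 11 8 2 23 0 8-5 11-1 33 4 3-9 8-2 11 9 9 15 10 3 12-5 5-5 2-9 4 3 11-2 13-10 6-1 0-47-3-2-12 0-8 6-17-14-12-20-5-27 0-9-20-4-6-7-2-11-6-6-7-2-17 1-32 19-6 0-16-17z"/><path d="M445 172l-7 1-4 10-33-4-11 1-8 5-23 0-8-2-10-11-22 15-6 7-1 16-4 13-11 12-17 34-9 10 0 3 6 7 0 4-13 24-4 13 5 3 5 0 24-14 16-3 12-9 7 0 10 2 19 11 10 15 5 14 17-9 19 1 10 7 22-1 22 10 14 14 2 7 4 3 20 0 6 4 18-2 1-172-13 1-21-25-8 8-16 4-7-5-7-13z"/><path d="M329 307l-7 0-13 10 6 8 15 4 6 6 0 6-9 18-2 10-12 3-6 7-6 15 3 21-11 16 0 3 16 13 10 16 2 2 9-2 24 8 9-3 16 1 4 18-2 3 10 1 12 9 11 0 8-5 11-3 22 0 11-8 12 0 12 9 13 6 1 15-3 14 26 0 1-145-19 2-6-4-20 0-4-3-2-7-14-14-22-10-22 1-10-7-19-1-17 9-5-14-10-15-19-11z"/><path d="M227 316l-5 0-9 13 2 13-6 11 2 8-2 18-7-3-8 1-17 16-8 3-14 9-4 7-24-3-8 4-5 0-20-9-7 0-10 4-9 9-8 14 0 38-12 21-11 5-9 10-4 17-7 2 0 4 206-1 0-5 13-13 7-32 6-15 2-13 2-4-2-24 0-20 2-14 6-7 12-7-19-31 7-8 4-12-17-5z"/><path d="M110 131l-11 9-20 7-12 12-4 18-25 26-14 10-1 12-7 12 0 92 10 2 17-4 22-14 32 0 12 8 66 27 24 27 10 2 2-16-2-8 6-11-2-13 8-12 0-11 3-7 12-12-10-23-23-4-6-13-7-4-7 0-2 8-11 6-6 6-4 11-6 2-7 0-20-7-30 3-24-11-20 0 0-16 10-15 5-15 9-8 2-28 9-10 1-6 13-2 13 4 20-18-14-6-6-8z"/><path d="M97 313l-32 0-22 14-17 4-10-1 0 76 4 9 11 11 7 11 11 0 10-5 10-17 8-7 10-4 7 0 20 9 5 0 8-4 24 3 4-7 14-9 8-3 17-16 9-2-4 0-24-27-66-27z"/><path d="M215 16l-113 0-20 23-7 2-12 0-4 5 2 15 6 6-2 14 19 16 25 34 6 1 6-7 13-1 19-8 5 0 24 11 13 10 18-12-8-10 0-8-8-9 0-4 6-21 6-11-4-15-6-9 9-9 8-11z"/><path d="M286 367l-16 4-1 4-10 5-6 7-2 14 2 44-2 4-2 13-6 15-7 32-13 13 0 6 102-1 0-4-5-8 1-12-4-26 3-12-11-18-16-13 3-9 8-10-3-21 8-19-14-7z"/><path d="M135 147l-20 18-13-4-13 2-1 6-9 10-2 28-9 8-5 15-10 15 1 16 19 0 24 11 30-3 20 7 7 0 6-2 4-11 6-6 11-6 1-8-13-4-20-17-1-19-9-9 10-27-5-8 0-8z"/><path d="M147 120l-11 11 1 8-2 7 9 5 0 8 5 8-10 27 9 9 1 19 20 17 13 4 10-29-1-31 13-17-21-17 0-7-9-10z"/><path d="M86 101l-5 4-1 6-6 6-21 11-14 1-11 12-8 20-4 1 1 49 9 1 23-21 14-14 4-18 12-12 20-7 10-9z"/><path d="M26 68l-10 2 0 61 6 6 7 3 10-11 14-1 21-11 6-6 5-12-16-16-28-7z"/><path d="M309 316l-15 3-24 14-9-2-9 10 7 14 11 16 16-4 9 1 14 7 16-6 0-6 10-18 1-10-6-6-15-4z"/><path d="M478 484l-12 0-11 8-22 0-18 7-2 4 7 20 7 2 2 3 70 0 5-14 0-12-3-5-11-4z"/><path d="M330 463l-8 1-5 6 4 33-1 12 6 13 31 0-1-7 3-6 24-26-3-19-17-2-9 3z"/>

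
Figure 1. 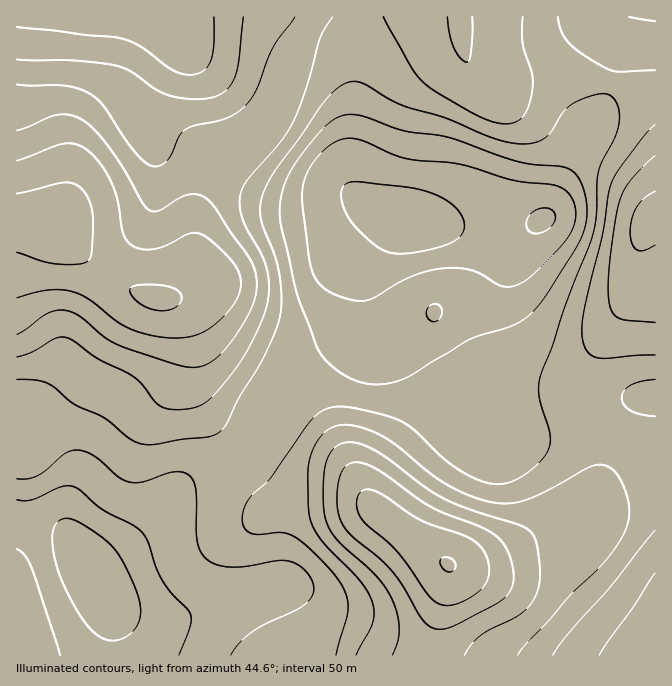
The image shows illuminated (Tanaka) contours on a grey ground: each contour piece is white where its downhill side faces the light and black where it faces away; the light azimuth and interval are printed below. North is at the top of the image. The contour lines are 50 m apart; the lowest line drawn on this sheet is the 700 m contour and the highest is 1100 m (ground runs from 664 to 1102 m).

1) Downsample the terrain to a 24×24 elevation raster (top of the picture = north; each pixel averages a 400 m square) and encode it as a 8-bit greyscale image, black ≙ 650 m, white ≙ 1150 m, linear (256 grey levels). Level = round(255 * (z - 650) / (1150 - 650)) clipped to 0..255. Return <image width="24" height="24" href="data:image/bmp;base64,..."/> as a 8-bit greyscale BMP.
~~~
<image width="24" height="24" href="data:image/bmp;base64,Qk12BgAAAAAAADYEAAAoAAAAGAAAABgAAAABAAgAAAAAAEACAAATCwAAEwsAAAABAAAAAAAAAAAAAAEBAQACAgIAAwMDAAQEBAAFBQUABgYGAAcHBwAICAgACQkJAAoKCgALCwsADAwMAA0NDQAODg4ADw8PABAQEAAREREAEhISABMTEwAUFBQAFRUVABYWFgAXFxcAGBgYABkZGQAaGhoAGxsbABwcHAAdHR0AHh4eAB8fHwAgICAAISEhACIiIgAjIyMAJCQkACUlJQAmJiYAJycnACgoKAApKSkAKioqACsrKwAsLCwALS0tAC4uLgAvLy8AMDAwADExMQAyMjIAMzMzADQ0NAA1NTUANjY2ADc3NwA4ODgAOTk5ADo6OgA7OzsAPDw8AD09PQA+Pj4APz8/AEBAQABBQUEAQkJCAENDQwBEREQARUVFAEZGRgBHR0cASEhIAElJSQBKSkoAS0tLAExMTABNTU0ATk5OAE9PTwBQUFAAUVFRAFJSUgBTU1MAVFRUAFVVVQBWVlYAV1dXAFhYWABZWVkAWlpaAFtbWwBcXFwAXV1dAF5eXgBfX18AYGBgAGFhYQBiYmIAY2NjAGRkZABlZWUAZmZmAGdnZwBoaGgAaWlpAGpqagBra2sAbGxsAG1tbQBubm4Ab29vAHBwcABxcXEAcnJyAHNzcwB0dHQAdXV1AHZ2dgB3d3cAeHh4AHl5eQB6enoAe3t7AHx8fAB9fX0Afn5+AH9/fwCAgIAAgYGBAIKCggCDg4MAhISEAIWFhQCGhoYAh4eHAIiIiACJiYkAioqKAIuLiwCMjIwAjY2NAI6OjgCPj48AkJCQAJGRkQCSkpIAk5OTAJSUlACVlZUAlpaWAJeXlwCYmJgAmZmZAJqamgCbm5sAnJycAJ2dnQCenp4An5+fAKCgoAChoaEAoqKiAKOjowCkpKQApaWlAKampgCnp6cAqKioAKmpqQCqqqoAq6urAKysrACtra0Arq6uAK+vrwCwsLAAsbGxALKysgCzs7MAtLS0ALW1tQC2trYAt7e3ALi4uAC5ubkAurq6ALu7uwC8vLwAvb29AL6+vgC/v78AwMDAAMHBwQDCwsIAw8PDAMTExADFxcUAxsbGAMfHxwDIyMgAycnJAMrKygDLy8sAzMzMAM3NzQDOzs4Az8/PANDQ0ADR0dEA0tLSANPT0wDU1NQA1dXVANbW1gDX19cA2NjYANnZ2QDa2toA29vbANzc3ADd3d0A3t7eAN/f3wDg4OAA4eHhAOLi4gDj4+MA5OTkAOXl5QDm5uYA5+fnAOjo6ADp6ekA6urqAOvr6wDs7OwA7e3tAO7u7gDv7+8A8PDwAPHx8QDy8vIA8/PzAPT09AD19fUA9vb2APf39wD4+PgA+fn5APr6+gD7+/sA/Pz8AP39/QD+/v4A////AEIzJBsgKzVCTVFQWHKKnaijlYl6ZVRLSkAsGQ8YKDM6QklPV2mDoLq9rZ6Md2JRSjojDgsaLzo9Pj9FVG2NsNDZybOah3ZgTjIaChAkOERNUExPZompyN/j0bWcj4h0WikYEh8vPElXYmRohq7I1dfPvaeYk5KEbC0jJzY+QUlXZWtzl8HSy7ejkYmLkJKIdkY6OUZMSkxWYGdzmL7Cq453aWhzgIeCeV5QSlNcWldbXF9vkKigh29fWFhicHt8e15bW2JtcW5oXFRfeYV7bF9ZVVVfbnZzcVxiaGx3gYN4YVBSX2FcWVdXWFljc3RqYWprcXiCjpOLcVhPUExJTE9SVlpkcndxa4N5f4+cpKefhmVSS0RARktNUVVeb4CGhZyOlqu7wr6ymnNURj08RUxKSEpUaYaWmLGrssLLzsnBq31QOTIzPkhGPTlFX4KdpMTHyMfDw8S/qnlGLiglKDE0MCsyTXegrNTW0MGwsLewkmc/KiEYExQcIiEgM2SetNfX0b2knqadf1s7JhkRCw0XISAZI1WXt8vOy7eZj5WRf2A8IxkXGBwjKCssNFiKqri/vqaHgIqPjHZNLCInLjI0PEhPUFx3lKGqp494eYOJkIxtRTc9R0tSY25qYF1ofo+Uj35ycHF0gY2BYlJYYmp4iIl4aGJmcX19eXJqXVVccIaHc2ZpdIKQlo59b2hnamJiYV5XR0JQaX+Ge29xfo2YlYl6bWVhX05MSUdBODtOZ3mBf3d6hZKalYd2ZVpUUQ=="/>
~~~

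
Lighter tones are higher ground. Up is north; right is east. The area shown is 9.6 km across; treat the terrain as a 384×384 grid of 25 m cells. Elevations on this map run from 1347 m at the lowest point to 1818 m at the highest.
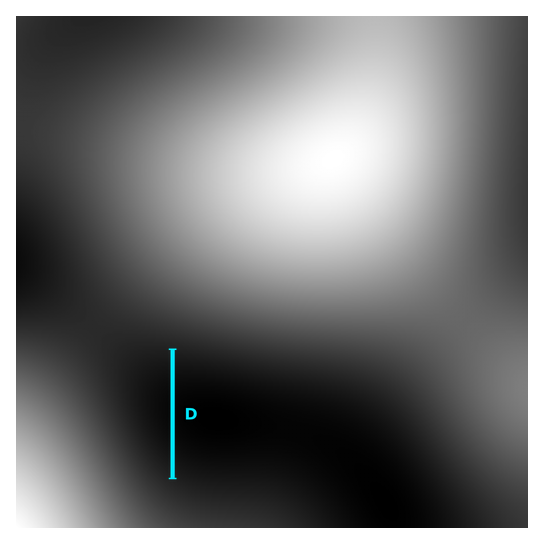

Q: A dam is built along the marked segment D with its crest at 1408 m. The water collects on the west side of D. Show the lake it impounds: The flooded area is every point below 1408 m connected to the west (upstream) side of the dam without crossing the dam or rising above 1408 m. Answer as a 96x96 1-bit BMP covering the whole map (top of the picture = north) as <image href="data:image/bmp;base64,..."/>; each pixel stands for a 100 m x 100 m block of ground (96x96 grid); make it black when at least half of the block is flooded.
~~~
<image width="96" height="96" href="data:image/bmp;base64,Qk2+BAAAAAAAAD4AAAAoAAAAYAAAAGAAAAABAAEAAAAAAIAEAAATCwAAEwsAAAIAAAAAAAAA////AAAAAAAAAAAAAAAAAAAAAAAAAAAAAAAAAAAAAAAAAAAAAAAAAAAAAAAAAAAAAAAAAAAAAAAAAAAAAAAAAAAAAAAAAAAAAAAAAAAAAAAAAAAAAAAAAAAAAAAAAAAAAAAAAAAAAAAAAAAAAAAAAAAAAAAAAAAAAAAAAAAAAAAAAAAIAAAAAAAAAAAAAAAYAAAAAAAAAAAAAAA4AAAAAAAAAAAAAAB4AAAAAAAAAAAAAAB4AAAAAAAAAAAAAAD4AAAAAAAAAAAAAAH4AAAAAAAAAAAAAAH4AAAAAAAAAAAAAAP4AAAAAAAAAAAAAAP4AAAAAAAAAAAAAAf4AAAAAAAAAAAAAAf4AAAAAAAAAAAAAAf4AAAAAAAAAAAAAA/4AAAAAAAAAAAAAA/4AAAAAAAAAAAAAA/4AAAAAAAAAAAAAA/4AAAAAAAAAAAAAA/4AAAAAAAAAAAAAA/4AAAAAAAAAAAAAA/4AAAAAAAAAAAAAA/4AAAAAAAAAAAAAAf4AAAAAAAAAAAAAAP4AAAAAAAAAAAAAAB4AAAAAAAAAAAAAAAAAAAAAAAAAAAAAAAAAAAAAAAAAAAAAAAAAAAAAAAAAAAAAAAAAAAAAAAAAAAAAAAAAAAAAAAAAAAAAAAAAAAAAAAAAAAAAAAAAAAAAAAAAAAAAAAAAAAAAAAAAAAAAAAAAAAAAAAAAAAAAAAAAAAAAAAAAAAAAAAAAAAAAAAAAAAAAAAAAAAAAAAAAAAAAAAAAAAAAAAAAAAAAAAAAAAAAAAAAAAAAAAAAAAAAAAAAAAAAAAAAAAAAAAAAAAAAAAAAAAAAAAAAAAAAAAAAAAAAAAAAAAAAAAAAAAAAAAAAAAAAAAAAAAAAAAAAAAAAAAAAAAAAAAAAAAAAAAAAAAAAAAAAAAAAAAAAAAAAAAAAAAAAAAAAAAAAAAAAAAAAAAAAAAAAAAAAAAAAAAAAAAAAAAAAAAAAAAAAAAAAAAAAAAAAAAAAAAAAAAAAAAAAAAAAAAAAAAAAAAAAAAAAAAAAAAAAAAAAAAAAAAAAAAAAAAAAAAAAAAAAAAAAAAAAAAAAAAAAAAAAAAAAAAAAAAAAAAAAAAAAAAAAAAAAAAAAAAAAAAAAAAAAAAAAAAAAAAAAAAAAAAAAAAAAAAAAAAAAAAAAAAAAAAAAAAAAAAAAAAAAAAAAAAAAAAAAAAAAAAAAAAAAAAAAAAAAAAAAAAAAAAAAAAAAAAAAAAAAAAAAAAAAAAAAAAAAAAAAAAAAAAAAAAAAAAAAAAAAAAAAAAAAAAAAAAAAAAAAAAAAAAAAAAAAAAAAAAAAAAAAAAAAAAAAAAAAAAAAAAAAAAAAAAAAAAAAAAAAAAAAAAAAAAAAAAAAAAAAAAAAAAAAAAAAAAAAAAAAAAAAAAAAAAAAAAAAAAAAAAAAAAAAAAAAAAAAAAAAAAAAAAAAAAAAAAAAAAAAAAAAAAAAAAAAAAAAAAAAAAAAAAAAAAAAAAAAAAAAAAAAAAAAAAAAAAAAAAAAAAAAAAAAAAAAAAAAAAAAAAAAAAAAAA="/>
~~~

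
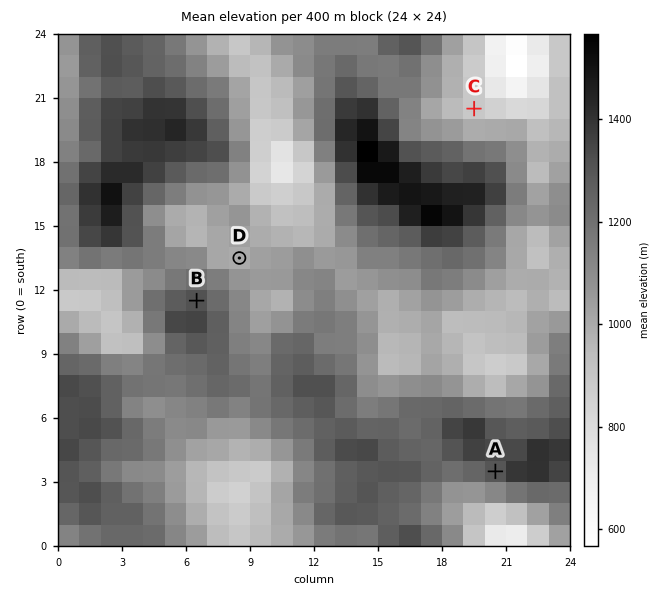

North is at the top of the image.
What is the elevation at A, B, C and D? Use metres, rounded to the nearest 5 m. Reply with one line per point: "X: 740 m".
A: 1300 m
B: 1330 m
C: 890 m
D: 985 m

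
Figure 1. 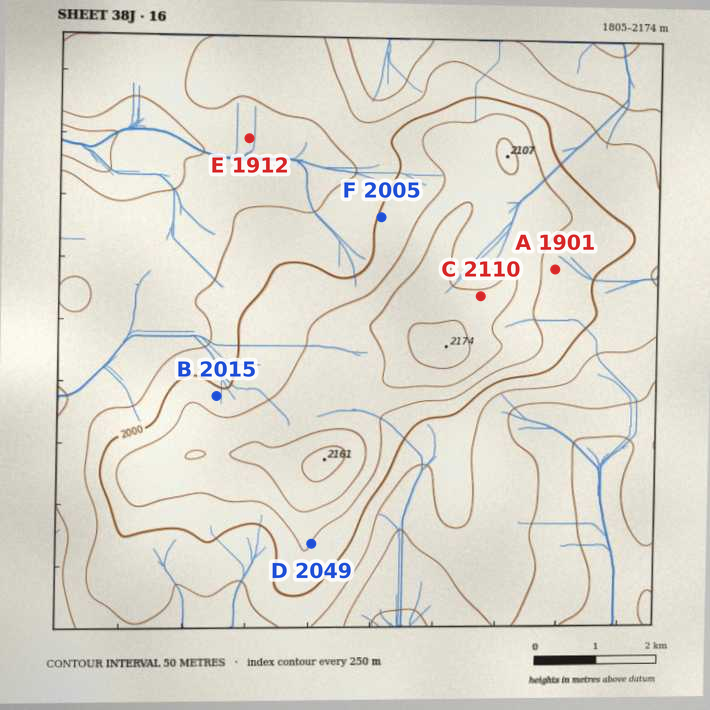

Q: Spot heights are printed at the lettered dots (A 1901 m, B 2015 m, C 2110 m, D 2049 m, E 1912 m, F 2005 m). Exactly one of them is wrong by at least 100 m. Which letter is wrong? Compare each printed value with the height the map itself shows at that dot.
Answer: A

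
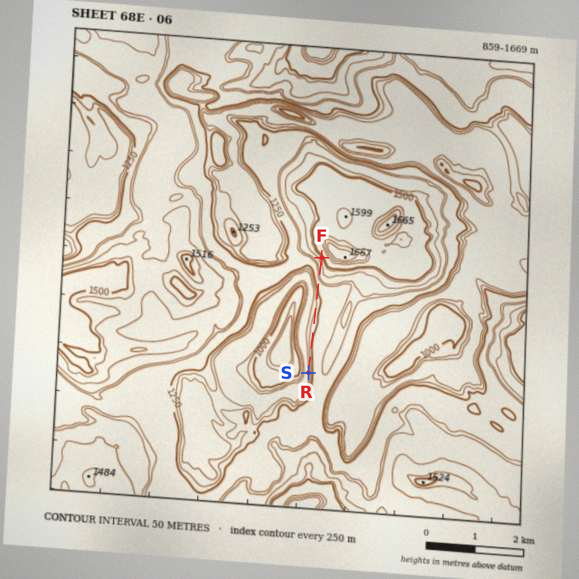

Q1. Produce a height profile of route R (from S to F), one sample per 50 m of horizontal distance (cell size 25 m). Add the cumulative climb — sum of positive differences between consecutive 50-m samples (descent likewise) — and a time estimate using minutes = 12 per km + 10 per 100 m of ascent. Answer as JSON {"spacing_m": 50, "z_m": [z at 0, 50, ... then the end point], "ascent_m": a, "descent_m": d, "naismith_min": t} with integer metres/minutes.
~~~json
{"spacing_m": 50, "z_m": [1144, 1151, 1160, 1171, 1183, 1195, 1206, 1217, 1226, 1234, 1239, 1244, 1246, 1247, 1247, 1244, 1240, 1235, 1231, 1229, 1228, 1229, 1229, 1226, 1221, 1213, 1205, 1199, 1196, 1199, 1206, 1216, 1229, 1239, 1248, 1256, 1261, 1265, 1274, 1302, 1338, 1355, 1360, 1373, 1390, 1397, 1402, 1414, 1443, 1448], "ascent_m": 356, "descent_m": 52, "naismith_min": 64}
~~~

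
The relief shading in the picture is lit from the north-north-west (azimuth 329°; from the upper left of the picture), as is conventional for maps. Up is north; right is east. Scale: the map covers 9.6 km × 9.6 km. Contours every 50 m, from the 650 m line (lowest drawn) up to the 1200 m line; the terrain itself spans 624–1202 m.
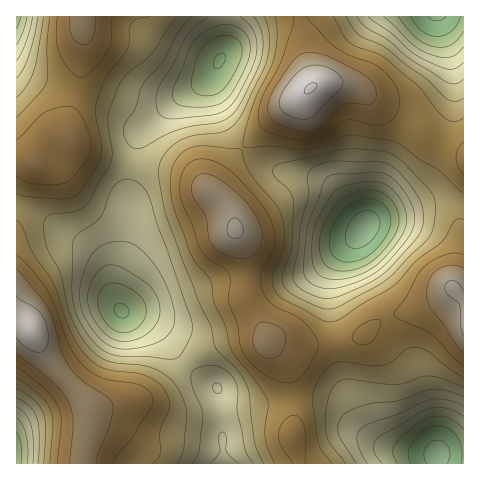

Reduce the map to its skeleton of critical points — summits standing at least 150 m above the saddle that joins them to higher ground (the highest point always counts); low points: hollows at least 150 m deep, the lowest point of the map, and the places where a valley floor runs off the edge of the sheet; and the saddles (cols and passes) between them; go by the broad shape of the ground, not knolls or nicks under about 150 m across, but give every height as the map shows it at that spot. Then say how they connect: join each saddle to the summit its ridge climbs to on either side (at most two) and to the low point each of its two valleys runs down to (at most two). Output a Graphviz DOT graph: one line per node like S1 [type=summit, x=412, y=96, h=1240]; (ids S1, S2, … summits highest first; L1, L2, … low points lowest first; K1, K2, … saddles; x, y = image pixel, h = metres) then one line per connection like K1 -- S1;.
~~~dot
graph terrain {
  S1 [type=summit, x=311, y=89, h=1202];
  S2 [type=summit, x=32, y=329, h=1190];
  S3 [type=summit, x=463, y=323, h=1159];
  L1 [type=low, x=364, y=228, h=624];
  L2 [type=low, x=437, y=454, h=633];
  L3 [type=low, x=437, y=17, h=642];
  L4 [type=low, x=122, y=311, h=694];
  L5 [type=low, x=220, y=60, h=696];
  L6 [type=low, x=17, y=455, h=715];
  L7 [type=low, x=17, y=17, h=722];
  K1 [type=saddle, x=82, y=463, h=1116];
  K2 [type=saddle, x=246, y=278, h=1074];
  K3 [type=saddle, x=76, y=94, h=1039];
  K4 [type=saddle, x=334, y=342, h=1036];
  K5 [type=saddle, x=293, y=399, h=1032];
  K6 [type=saddle, x=442, y=144, h=1030];
  K7 [type=saddle, x=242, y=148, h=1000];
  K8 [type=saddle, x=133, y=165, h=914];
  K9 [type=saddle, x=186, y=364, h=908];
  K1 -- S2;
  K1 -- L4;
  K1 -- L6;
  K2 -- S3;
  K2 -- L1;
  K2 -- L4;
  K3 -- S2;
  K3 -- L5;
  K3 -- L7;
  K4 -- S3;
  K4 -- L1;
  K4 -- L2;
  K5 -- S3;
  K5 -- L2;
  K5 -- L4;
  K6 -- S1;
  K6 -- L1;
  K6 -- L3;
  K7 -- S1;
  K7 -- S3;
  K7 -- L1;
  K7 -- L5;
  K8 -- S2;
  K8 -- S3;
  K8 -- L4;
  K8 -- L5;
  K9 -- S2;
  K9 -- S3;
  K9 -- L4;
}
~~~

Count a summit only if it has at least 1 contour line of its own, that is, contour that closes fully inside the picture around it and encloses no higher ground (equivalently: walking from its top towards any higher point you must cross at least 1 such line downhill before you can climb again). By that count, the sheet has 3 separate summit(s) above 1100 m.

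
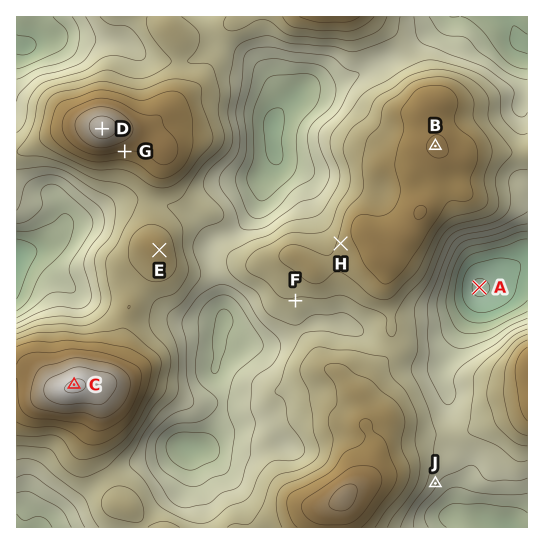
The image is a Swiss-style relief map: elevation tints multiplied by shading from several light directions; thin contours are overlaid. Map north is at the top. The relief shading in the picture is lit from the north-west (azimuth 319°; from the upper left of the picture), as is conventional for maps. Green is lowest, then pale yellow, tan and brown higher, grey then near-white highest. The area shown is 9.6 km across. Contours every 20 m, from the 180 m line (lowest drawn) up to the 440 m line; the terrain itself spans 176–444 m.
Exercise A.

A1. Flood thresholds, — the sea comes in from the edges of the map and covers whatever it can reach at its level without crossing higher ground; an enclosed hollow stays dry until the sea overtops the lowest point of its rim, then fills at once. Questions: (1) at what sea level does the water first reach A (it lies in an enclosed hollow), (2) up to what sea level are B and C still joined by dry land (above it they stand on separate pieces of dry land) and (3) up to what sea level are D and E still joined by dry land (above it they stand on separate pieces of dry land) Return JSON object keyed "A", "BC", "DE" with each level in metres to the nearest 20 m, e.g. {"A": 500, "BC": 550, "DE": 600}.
{"A": 200, "BC": 300, "DE": 320}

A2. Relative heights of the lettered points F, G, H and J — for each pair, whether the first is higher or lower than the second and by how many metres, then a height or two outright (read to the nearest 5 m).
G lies higher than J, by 95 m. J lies lower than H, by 60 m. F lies lower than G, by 60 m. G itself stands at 380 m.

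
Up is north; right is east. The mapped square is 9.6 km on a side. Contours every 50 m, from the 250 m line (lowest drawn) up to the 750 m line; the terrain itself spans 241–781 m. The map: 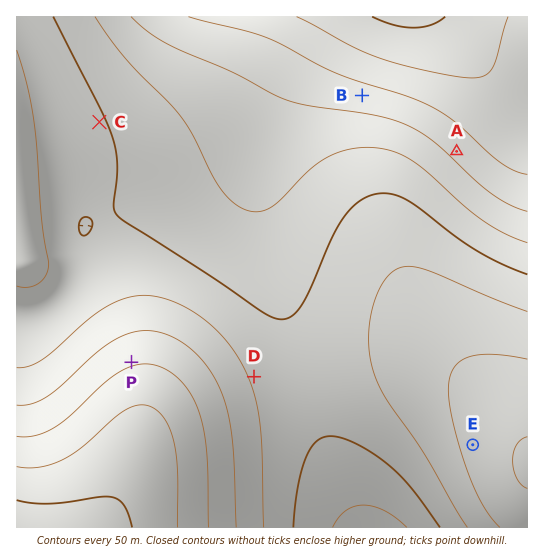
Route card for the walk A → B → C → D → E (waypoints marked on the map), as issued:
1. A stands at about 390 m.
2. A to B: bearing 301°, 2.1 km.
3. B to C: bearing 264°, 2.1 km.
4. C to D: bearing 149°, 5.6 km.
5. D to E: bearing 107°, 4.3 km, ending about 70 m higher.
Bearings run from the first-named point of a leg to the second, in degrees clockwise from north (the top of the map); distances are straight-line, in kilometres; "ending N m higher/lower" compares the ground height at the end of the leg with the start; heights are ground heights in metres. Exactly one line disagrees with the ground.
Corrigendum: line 3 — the distance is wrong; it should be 5.0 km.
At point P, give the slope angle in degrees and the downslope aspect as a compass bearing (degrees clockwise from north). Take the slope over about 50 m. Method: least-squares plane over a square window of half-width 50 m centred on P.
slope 5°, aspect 342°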